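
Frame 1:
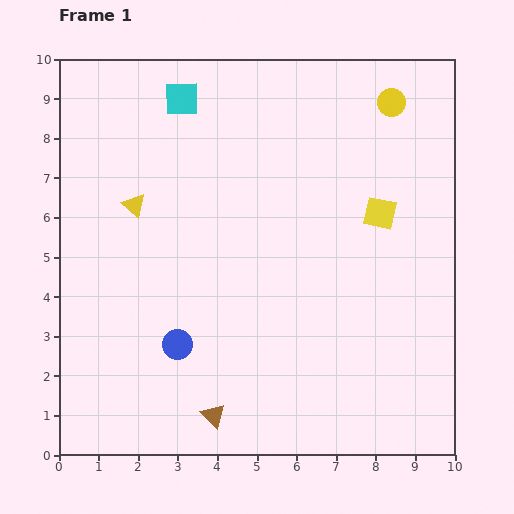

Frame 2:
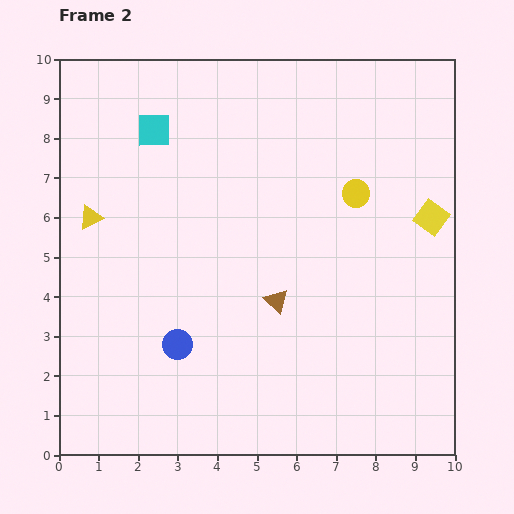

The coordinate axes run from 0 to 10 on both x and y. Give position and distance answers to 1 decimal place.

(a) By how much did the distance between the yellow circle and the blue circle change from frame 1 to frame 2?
-2.2

Distance in frame 1: 8.1. Distance in frame 2: 5.9.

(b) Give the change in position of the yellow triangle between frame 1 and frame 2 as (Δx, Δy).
(-1.1, -0.3)

The yellow triangle was at (1.9, 6.3) in frame 1 and (0.8, 6.0) in frame 2.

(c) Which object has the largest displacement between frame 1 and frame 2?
the brown triangle

(moved 3.3; next 2.5)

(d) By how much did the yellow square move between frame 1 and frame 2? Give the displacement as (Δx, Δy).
(1.3, -0.1)

The yellow square was at (8.1, 6.1) in frame 1 and (9.4, 6.0) in frame 2.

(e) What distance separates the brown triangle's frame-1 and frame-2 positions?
3.3

The brown triangle moved from (3.9, 1.0) to (5.5, 3.9), a distance of √(1.6² + 2.9²) ≈ 3.3.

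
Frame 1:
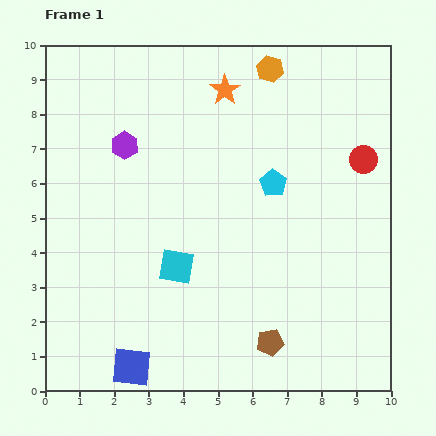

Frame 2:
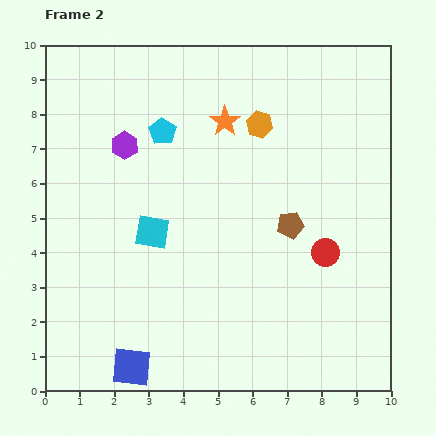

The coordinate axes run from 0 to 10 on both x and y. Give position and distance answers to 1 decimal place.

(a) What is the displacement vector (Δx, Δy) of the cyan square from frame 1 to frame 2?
(-0.7, 1.0)

The cyan square was at (3.8, 3.6) in frame 1 and (3.1, 4.6) in frame 2.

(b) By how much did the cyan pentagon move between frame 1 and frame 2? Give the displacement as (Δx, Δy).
(-3.2, 1.5)

The cyan pentagon was at (6.6, 6.0) in frame 1 and (3.4, 7.5) in frame 2.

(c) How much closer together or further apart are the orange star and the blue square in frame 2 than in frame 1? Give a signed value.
-0.8

Distance in frame 1: 8.4. Distance in frame 2: 7.6.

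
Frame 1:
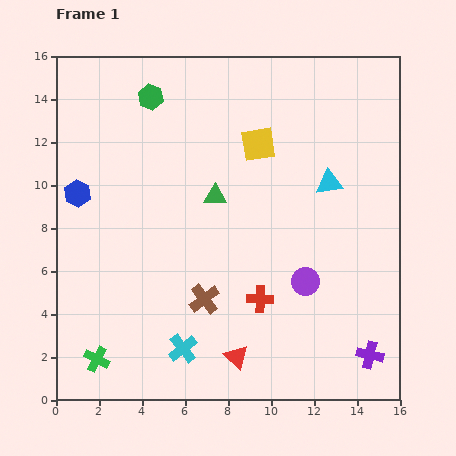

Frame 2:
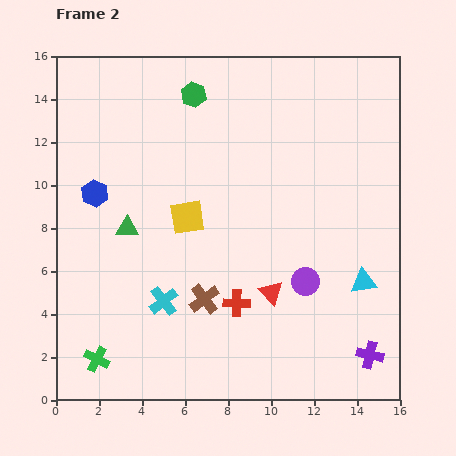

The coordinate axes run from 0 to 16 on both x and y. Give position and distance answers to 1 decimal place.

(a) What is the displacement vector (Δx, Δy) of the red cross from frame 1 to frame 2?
(-1.1, -0.2)

The red cross was at (9.5, 4.7) in frame 1 and (8.4, 4.5) in frame 2.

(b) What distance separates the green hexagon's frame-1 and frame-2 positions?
2.0

The green hexagon moved from (4.4, 14.1) to (6.4, 14.2), a distance of √(2.0² + 0.1²) ≈ 2.0.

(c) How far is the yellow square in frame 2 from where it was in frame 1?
4.7

The yellow square moved from (9.4, 11.9) to (6.1, 8.5), a distance of √(3.3² + 3.4²) ≈ 4.7.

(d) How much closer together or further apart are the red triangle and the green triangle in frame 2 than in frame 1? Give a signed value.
-0.3

Distance in frame 1: 7.6. Distance in frame 2: 7.3.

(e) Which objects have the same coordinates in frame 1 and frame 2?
the green cross, the brown cross, the purple cross, the purple circle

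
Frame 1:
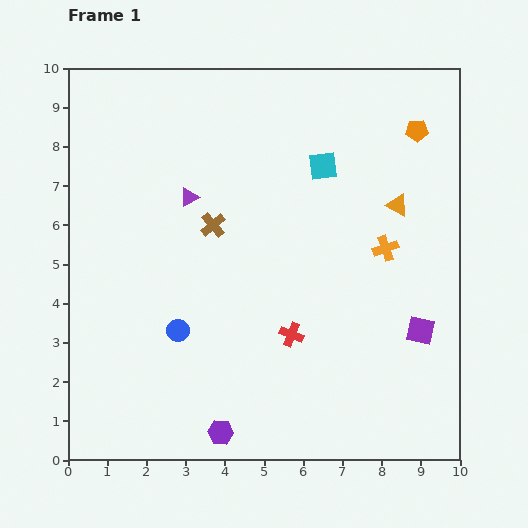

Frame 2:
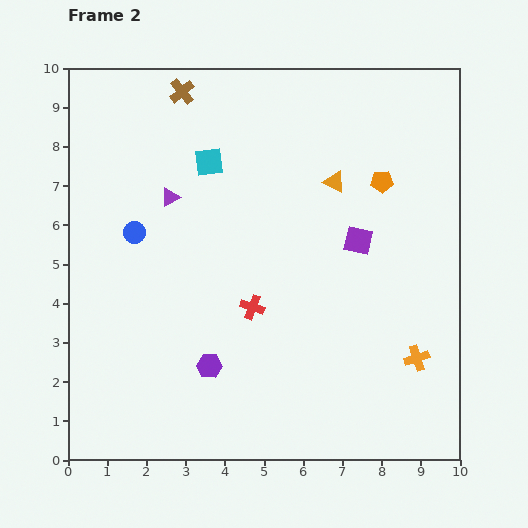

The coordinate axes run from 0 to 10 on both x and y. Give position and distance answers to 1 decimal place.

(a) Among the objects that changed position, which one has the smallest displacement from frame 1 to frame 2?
the purple triangle

(moved 0.5)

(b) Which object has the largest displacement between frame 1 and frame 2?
the brown cross

(moved 3.5; next 2.9)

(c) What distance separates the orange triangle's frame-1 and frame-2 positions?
1.7

The orange triangle moved from (8.4, 6.5) to (6.8, 7.1), a distance of √(1.6² + 0.6²) ≈ 1.7.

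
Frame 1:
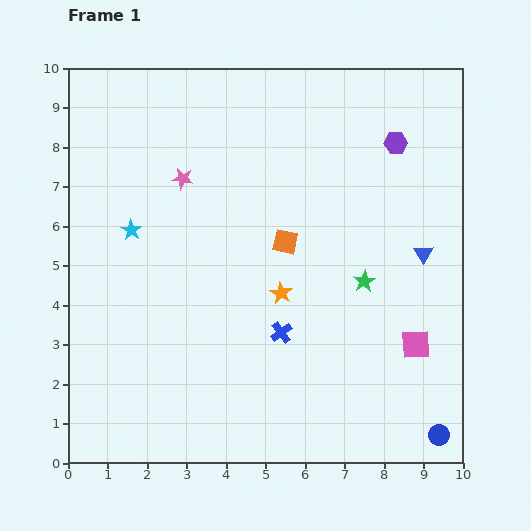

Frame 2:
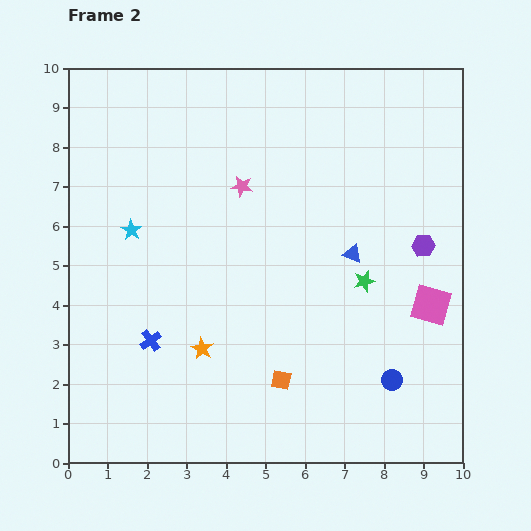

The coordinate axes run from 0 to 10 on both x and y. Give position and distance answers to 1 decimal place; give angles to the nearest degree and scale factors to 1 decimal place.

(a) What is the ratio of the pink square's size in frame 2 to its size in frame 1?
1.4×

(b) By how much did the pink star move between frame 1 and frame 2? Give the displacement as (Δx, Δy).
(1.5, -0.2)

The pink star was at (2.9, 7.2) in frame 1 and (4.4, 7.0) in frame 2.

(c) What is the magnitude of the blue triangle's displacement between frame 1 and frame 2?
1.8

The blue triangle moved from (9.0, 5.3) to (7.2, 5.3), a distance of √(1.8² + 0.0²) ≈ 1.8.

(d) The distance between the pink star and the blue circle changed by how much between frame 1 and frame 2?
-3.0

Distance in frame 1: 9.2. Distance in frame 2: 6.2.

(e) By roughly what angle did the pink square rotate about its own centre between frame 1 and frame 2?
18° clockwise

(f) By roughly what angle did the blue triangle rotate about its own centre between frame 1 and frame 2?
37° counter-clockwise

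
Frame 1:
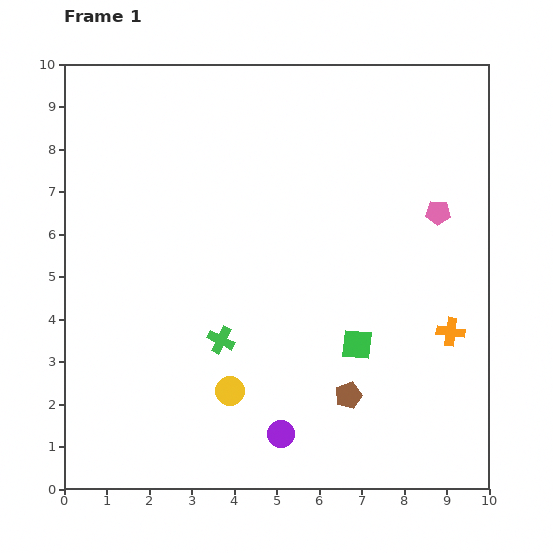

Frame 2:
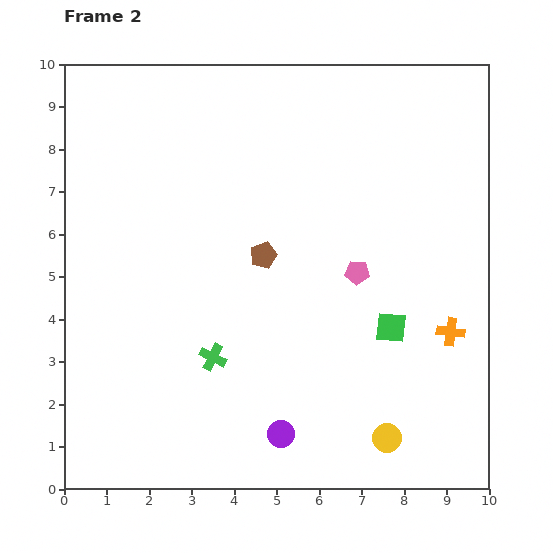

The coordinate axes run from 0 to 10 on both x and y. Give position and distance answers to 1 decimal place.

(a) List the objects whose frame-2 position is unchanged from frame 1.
the purple circle, the orange cross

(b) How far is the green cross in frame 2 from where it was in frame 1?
0.4

The green cross moved from (3.7, 3.5) to (3.5, 3.1), a distance of √(0.2² + 0.4²) ≈ 0.4.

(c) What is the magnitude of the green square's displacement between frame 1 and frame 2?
0.9

The green square moved from (6.9, 3.4) to (7.7, 3.8), a distance of √(0.8² + 0.4²) ≈ 0.9.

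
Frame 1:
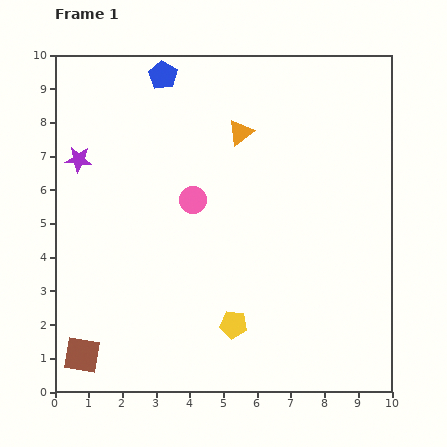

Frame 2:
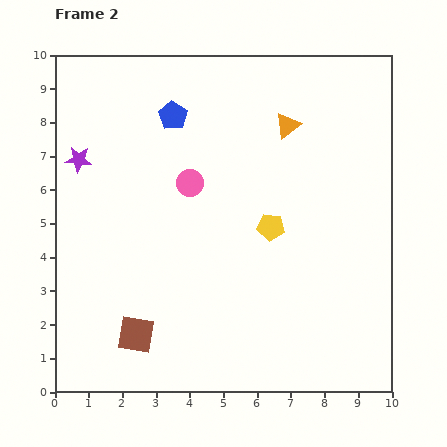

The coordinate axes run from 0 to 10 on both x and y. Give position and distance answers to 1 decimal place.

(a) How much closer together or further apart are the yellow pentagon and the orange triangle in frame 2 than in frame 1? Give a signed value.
-2.7

Distance in frame 1: 5.7. Distance in frame 2: 3.0.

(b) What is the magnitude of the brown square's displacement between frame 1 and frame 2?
1.7

The brown square moved from (0.8, 1.1) to (2.4, 1.7), a distance of √(1.6² + 0.6²) ≈ 1.7.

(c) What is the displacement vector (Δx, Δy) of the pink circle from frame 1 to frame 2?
(-0.1, 0.5)

The pink circle was at (4.1, 5.7) in frame 1 and (4.0, 6.2) in frame 2.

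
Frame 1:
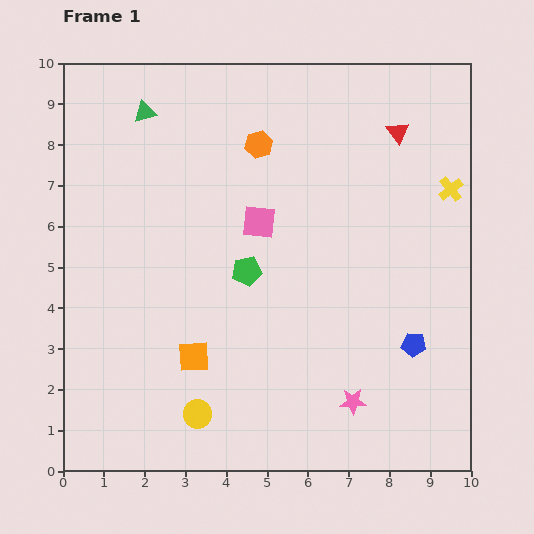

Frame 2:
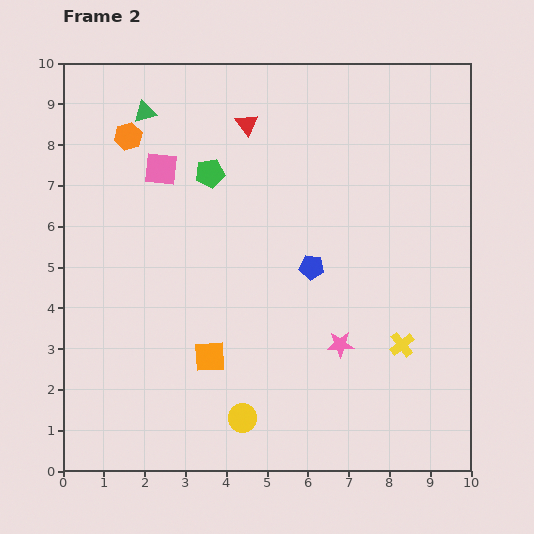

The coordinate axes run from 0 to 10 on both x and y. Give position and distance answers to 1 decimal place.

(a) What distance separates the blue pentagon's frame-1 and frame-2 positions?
3.1

The blue pentagon moved from (8.6, 3.1) to (6.1, 5.0), a distance of √(2.5² + 1.9²) ≈ 3.1.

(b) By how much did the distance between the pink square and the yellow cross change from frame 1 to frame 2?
+2.5

Distance in frame 1: 4.8. Distance in frame 2: 7.3.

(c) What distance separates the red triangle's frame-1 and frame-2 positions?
3.7

The red triangle moved from (8.2, 8.3) to (4.5, 8.5), a distance of √(3.7² + 0.2²) ≈ 3.7.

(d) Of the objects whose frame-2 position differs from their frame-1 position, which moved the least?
the orange square

(moved 0.4)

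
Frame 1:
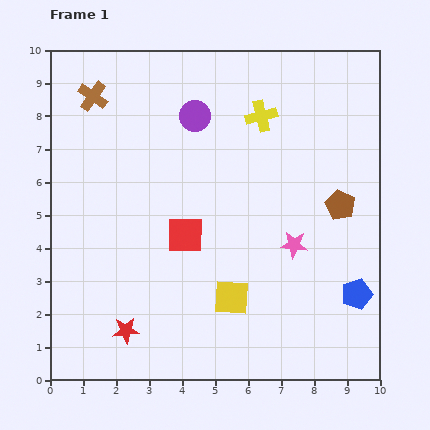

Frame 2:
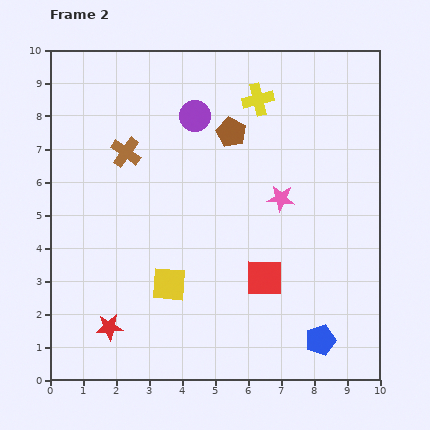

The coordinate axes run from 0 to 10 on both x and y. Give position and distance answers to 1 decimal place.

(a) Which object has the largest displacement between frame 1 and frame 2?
the brown pentagon

(moved 4.0; next 2.7)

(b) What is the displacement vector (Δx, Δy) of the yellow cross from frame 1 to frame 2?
(-0.1, 0.5)

The yellow cross was at (6.4, 8.0) in frame 1 and (6.3, 8.5) in frame 2.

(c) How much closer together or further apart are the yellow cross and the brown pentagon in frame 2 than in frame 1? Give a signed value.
-2.3

Distance in frame 1: 3.6. Distance in frame 2: 1.3.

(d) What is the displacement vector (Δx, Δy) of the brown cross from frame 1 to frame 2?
(1.0, -1.7)

The brown cross was at (1.3, 8.6) in frame 1 and (2.3, 6.9) in frame 2.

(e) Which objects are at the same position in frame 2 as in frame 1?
the purple circle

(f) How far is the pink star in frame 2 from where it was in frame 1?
1.5

The pink star moved from (7.4, 4.1) to (7.0, 5.5), a distance of √(0.4² + 1.4²) ≈ 1.5.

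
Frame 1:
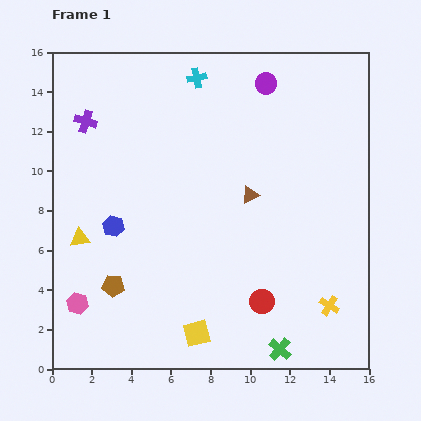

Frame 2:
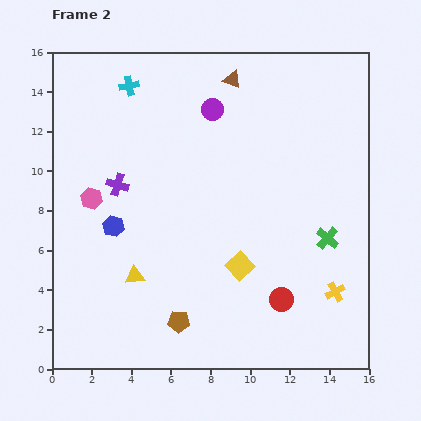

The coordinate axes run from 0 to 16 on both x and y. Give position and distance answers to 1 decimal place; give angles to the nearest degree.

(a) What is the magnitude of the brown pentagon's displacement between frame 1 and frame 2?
3.8

The brown pentagon moved from (3.1, 4.2) to (6.4, 2.4), a distance of √(3.3² + 1.8²) ≈ 3.8.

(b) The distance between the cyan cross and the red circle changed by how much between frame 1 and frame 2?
+1.5

Distance in frame 1: 11.8. Distance in frame 2: 13.3.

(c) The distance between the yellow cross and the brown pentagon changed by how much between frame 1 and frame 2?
-2.9

Distance in frame 1: 10.9. Distance in frame 2: 8.0.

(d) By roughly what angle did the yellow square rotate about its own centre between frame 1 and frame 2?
29° counter-clockwise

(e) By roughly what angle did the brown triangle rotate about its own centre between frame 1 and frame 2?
47° clockwise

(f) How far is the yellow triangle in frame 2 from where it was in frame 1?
3.4

The yellow triangle moved from (1.4, 6.6) to (4.2, 4.7), a distance of √(2.8² + 1.9²) ≈ 3.4.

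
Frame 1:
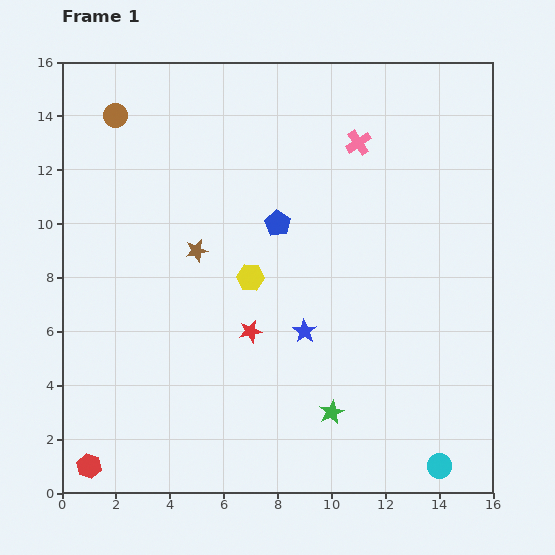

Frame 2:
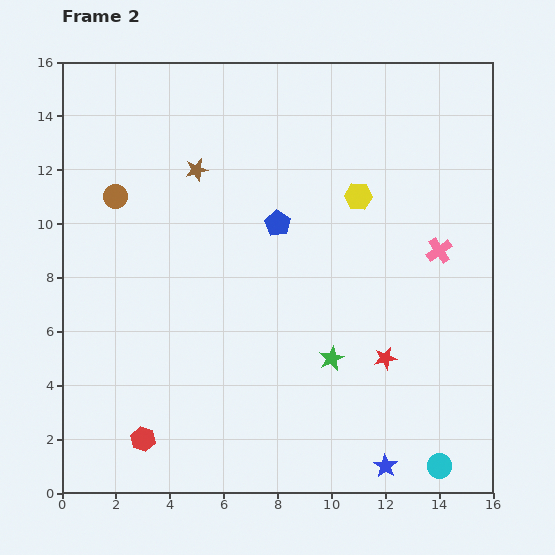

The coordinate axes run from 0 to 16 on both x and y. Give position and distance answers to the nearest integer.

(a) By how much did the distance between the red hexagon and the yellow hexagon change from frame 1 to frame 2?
+3

Distance in frame 1: 9. Distance in frame 2: 12.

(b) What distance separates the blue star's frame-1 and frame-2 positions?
6

The blue star moved from (9, 6) to (12, 1), a distance of √(3² + 5²) ≈ 6.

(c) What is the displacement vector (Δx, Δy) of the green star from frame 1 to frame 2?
(0, 2)

The green star was at (10, 3) in frame 1 and (10, 5) in frame 2.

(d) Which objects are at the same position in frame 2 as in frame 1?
the blue pentagon, the cyan circle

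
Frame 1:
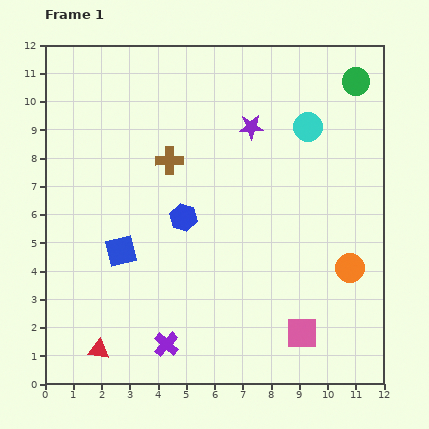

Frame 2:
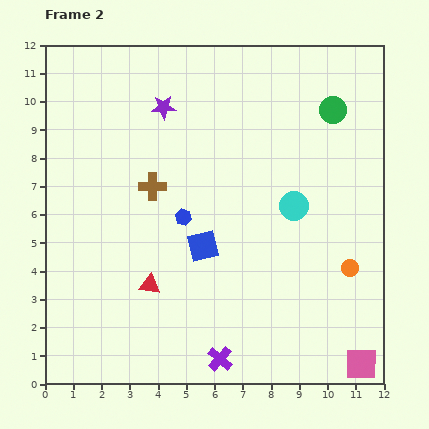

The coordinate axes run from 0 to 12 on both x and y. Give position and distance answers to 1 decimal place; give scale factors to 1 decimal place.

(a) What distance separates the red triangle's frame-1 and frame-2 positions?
2.9

The red triangle moved from (1.9, 1.2) to (3.7, 3.5), a distance of √(1.8² + 2.3²) ≈ 2.9.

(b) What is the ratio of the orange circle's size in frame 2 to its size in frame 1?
0.6×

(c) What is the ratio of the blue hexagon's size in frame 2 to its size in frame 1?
0.6×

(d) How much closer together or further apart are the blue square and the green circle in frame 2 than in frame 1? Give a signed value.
-3.6

Distance in frame 1: 10.2. Distance in frame 2: 6.6.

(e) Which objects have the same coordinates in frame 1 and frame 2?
the blue hexagon, the orange circle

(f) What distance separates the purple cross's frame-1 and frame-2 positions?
2.0

The purple cross moved from (4.3, 1.4) to (6.2, 0.9), a distance of √(1.9² + 0.5²) ≈ 2.0.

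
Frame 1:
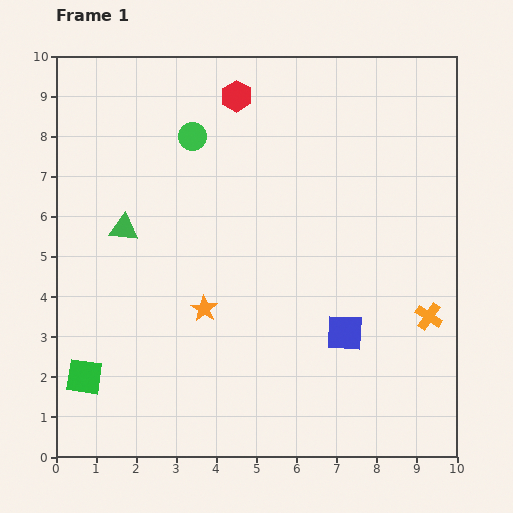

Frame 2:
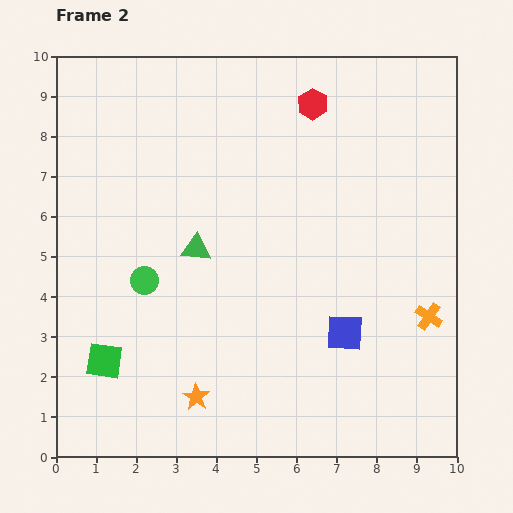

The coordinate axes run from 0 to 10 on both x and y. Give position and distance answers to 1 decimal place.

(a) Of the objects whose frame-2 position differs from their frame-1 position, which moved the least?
the green square

(moved 0.6)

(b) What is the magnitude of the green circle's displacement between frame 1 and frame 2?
3.8

The green circle moved from (3.4, 8.0) to (2.2, 4.4), a distance of √(1.2² + 3.6²) ≈ 3.8.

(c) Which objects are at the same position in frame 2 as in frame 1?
the blue square, the orange cross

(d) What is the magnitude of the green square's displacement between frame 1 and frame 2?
0.6

The green square moved from (0.7, 2.0) to (1.2, 2.4), a distance of √(0.5² + 0.4²) ≈ 0.6.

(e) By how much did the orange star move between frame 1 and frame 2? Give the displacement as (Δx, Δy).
(-0.2, -2.2)

The orange star was at (3.7, 3.7) in frame 1 and (3.5, 1.5) in frame 2.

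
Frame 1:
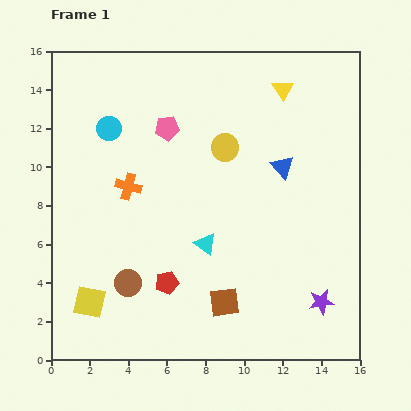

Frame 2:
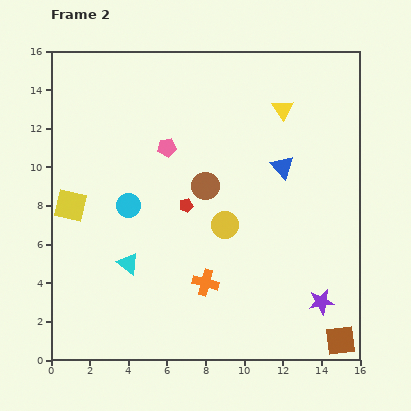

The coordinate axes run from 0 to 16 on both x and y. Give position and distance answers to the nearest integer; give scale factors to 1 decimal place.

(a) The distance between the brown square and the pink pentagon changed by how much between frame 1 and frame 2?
+4

Distance in frame 1: 9. Distance in frame 2: 13.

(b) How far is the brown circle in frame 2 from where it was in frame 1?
6

The brown circle moved from (4, 4) to (8, 9), a distance of √(4² + 5²) ≈ 6.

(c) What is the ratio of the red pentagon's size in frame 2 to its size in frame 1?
0.6×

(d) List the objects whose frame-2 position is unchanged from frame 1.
the blue triangle, the purple star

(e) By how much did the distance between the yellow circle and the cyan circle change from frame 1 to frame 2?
-1

Distance in frame 1: 6. Distance in frame 2: 5.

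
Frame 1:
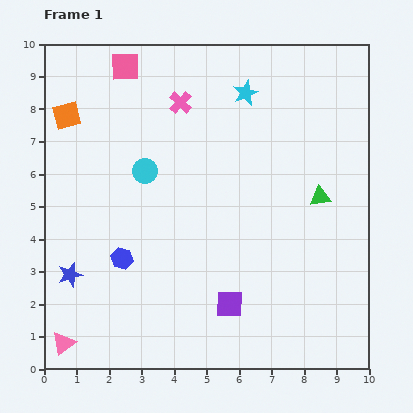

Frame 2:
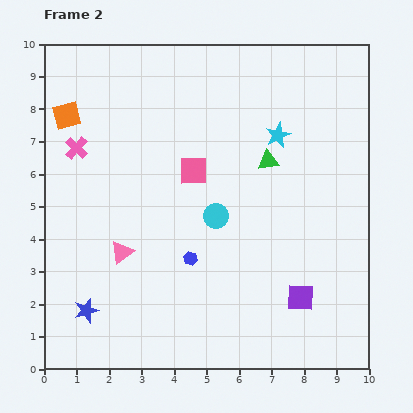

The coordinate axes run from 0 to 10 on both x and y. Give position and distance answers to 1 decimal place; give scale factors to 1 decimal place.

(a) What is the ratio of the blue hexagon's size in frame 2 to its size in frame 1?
0.6×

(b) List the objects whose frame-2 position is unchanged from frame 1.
the orange square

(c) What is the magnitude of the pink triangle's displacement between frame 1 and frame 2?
3.3

The pink triangle moved from (0.6, 0.8) to (2.4, 3.6), a distance of √(1.8² + 2.8²) ≈ 3.3.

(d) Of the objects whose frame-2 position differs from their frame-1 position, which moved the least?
the blue star

(moved 1.2)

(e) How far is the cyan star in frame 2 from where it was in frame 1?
1.6

The cyan star moved from (6.2, 8.5) to (7.2, 7.2), a distance of √(1.0² + 1.3²) ≈ 1.6.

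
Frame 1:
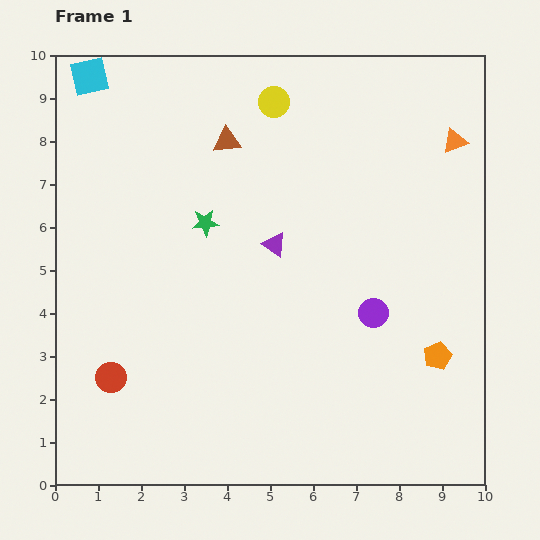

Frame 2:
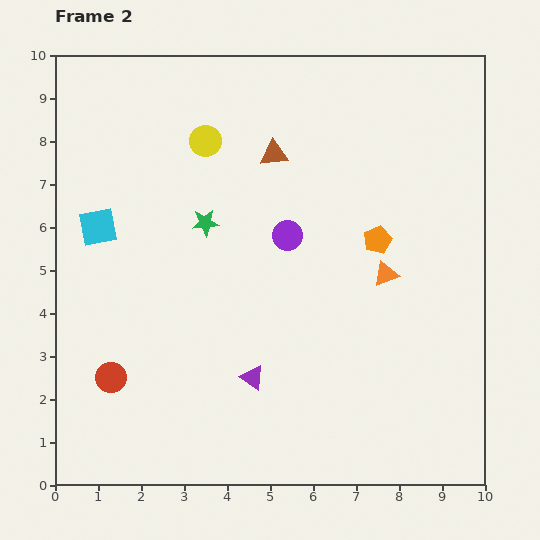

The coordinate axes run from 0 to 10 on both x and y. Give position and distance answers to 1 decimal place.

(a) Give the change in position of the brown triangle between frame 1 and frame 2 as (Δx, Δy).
(1.1, -0.3)

The brown triangle was at (4.0, 8.0) in frame 1 and (5.1, 7.7) in frame 2.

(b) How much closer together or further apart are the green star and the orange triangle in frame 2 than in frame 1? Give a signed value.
-1.7

Distance in frame 1: 6.1. Distance in frame 2: 4.4.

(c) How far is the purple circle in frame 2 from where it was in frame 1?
2.7

The purple circle moved from (7.4, 4.0) to (5.4, 5.8), a distance of √(2.0² + 1.8²) ≈ 2.7.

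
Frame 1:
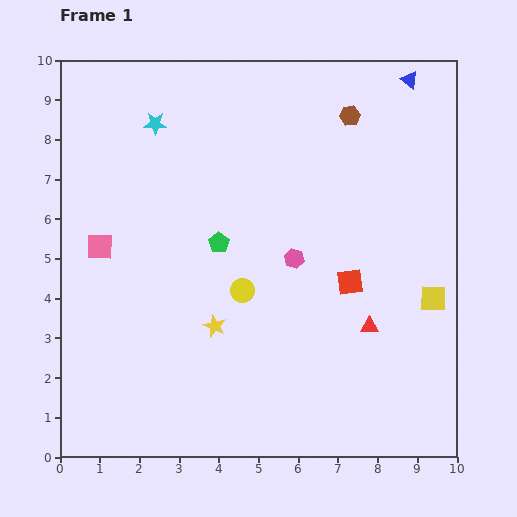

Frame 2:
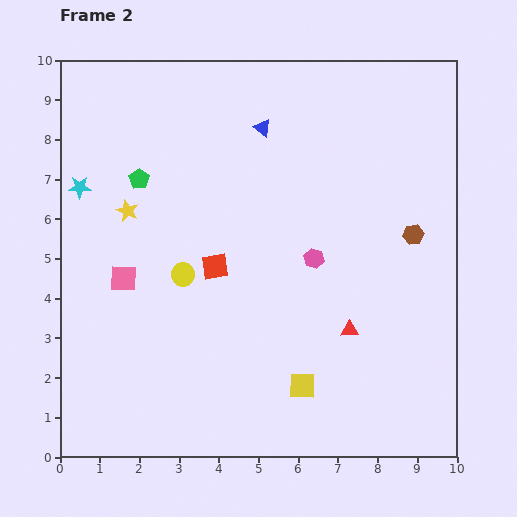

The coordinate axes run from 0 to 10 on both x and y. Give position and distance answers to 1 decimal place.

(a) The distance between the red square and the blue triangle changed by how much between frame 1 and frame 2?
-1.6

Distance in frame 1: 5.3. Distance in frame 2: 3.7.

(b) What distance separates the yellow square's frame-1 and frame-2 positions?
4.0

The yellow square moved from (9.4, 4.0) to (6.1, 1.8), a distance of √(3.3² + 2.2²) ≈ 4.0.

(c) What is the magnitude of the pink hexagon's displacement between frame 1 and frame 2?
0.5

The pink hexagon moved from (5.9, 5.0) to (6.4, 5.0), a distance of √(0.5² + 0.0²) ≈ 0.5.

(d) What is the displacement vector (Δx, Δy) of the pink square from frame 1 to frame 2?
(0.6, -0.8)

The pink square was at (1.0, 5.3) in frame 1 and (1.6, 4.5) in frame 2.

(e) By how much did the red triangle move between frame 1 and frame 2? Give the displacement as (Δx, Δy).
(-0.5, -0.1)

The red triangle was at (7.8, 3.3) in frame 1 and (7.3, 3.2) in frame 2.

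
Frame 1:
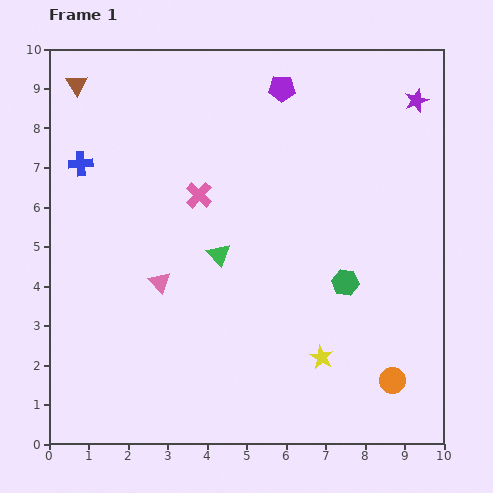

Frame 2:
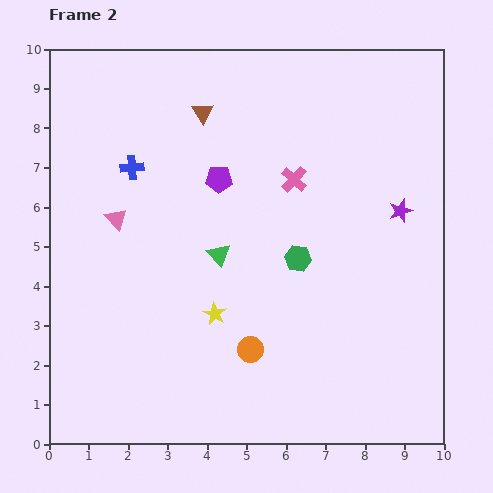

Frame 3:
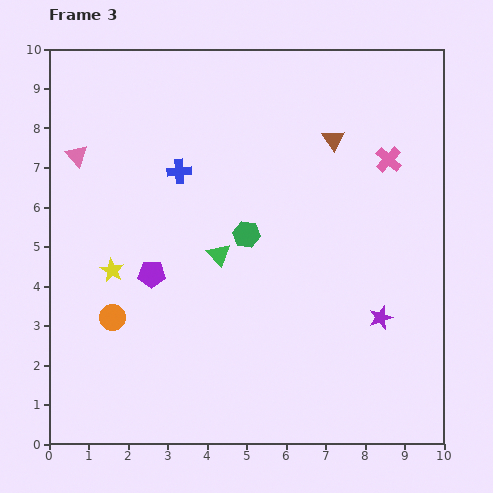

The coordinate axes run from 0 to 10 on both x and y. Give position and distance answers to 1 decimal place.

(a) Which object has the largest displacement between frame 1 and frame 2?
the orange circle

(moved 3.7; next 3.3)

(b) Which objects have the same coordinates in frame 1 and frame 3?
the green triangle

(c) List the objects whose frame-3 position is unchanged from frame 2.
the green triangle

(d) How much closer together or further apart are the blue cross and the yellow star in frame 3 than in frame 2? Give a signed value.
-1.3

Distance in frame 2: 4.3. Distance in frame 3: 3.0.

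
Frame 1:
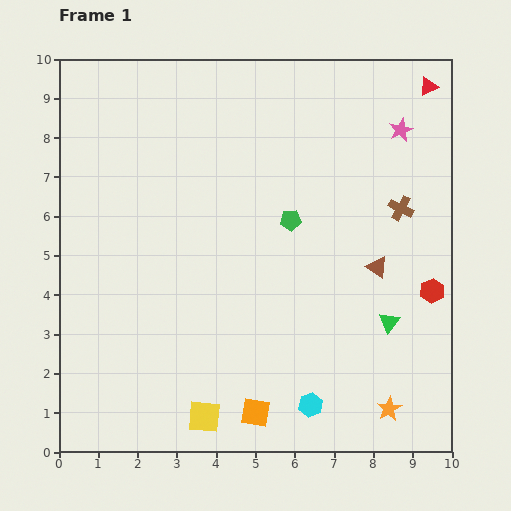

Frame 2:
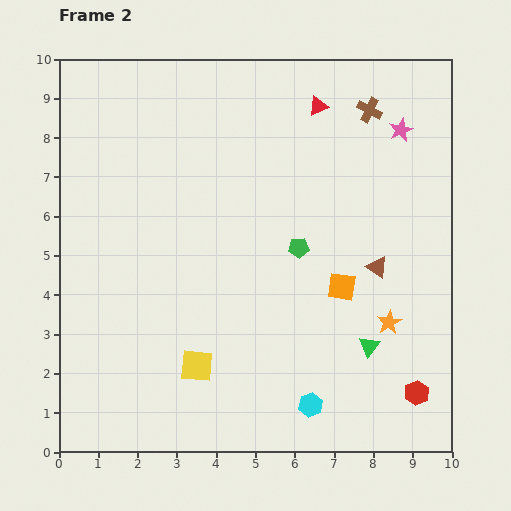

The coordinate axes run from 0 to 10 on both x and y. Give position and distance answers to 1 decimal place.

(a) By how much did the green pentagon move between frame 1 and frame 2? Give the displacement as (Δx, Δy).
(0.2, -0.7)

The green pentagon was at (5.9, 5.9) in frame 1 and (6.1, 5.2) in frame 2.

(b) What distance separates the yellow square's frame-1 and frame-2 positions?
1.3

The yellow square moved from (3.7, 0.9) to (3.5, 2.2), a distance of √(0.2² + 1.3²) ≈ 1.3.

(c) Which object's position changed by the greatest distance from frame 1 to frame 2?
the orange square

(moved 3.9; next 2.8)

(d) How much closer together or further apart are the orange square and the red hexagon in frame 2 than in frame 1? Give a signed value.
-2.2

Distance in frame 1: 5.5. Distance in frame 2: 3.3.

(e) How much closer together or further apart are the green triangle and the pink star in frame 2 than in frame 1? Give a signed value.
+0.7

Distance in frame 1: 4.9. Distance in frame 2: 5.6.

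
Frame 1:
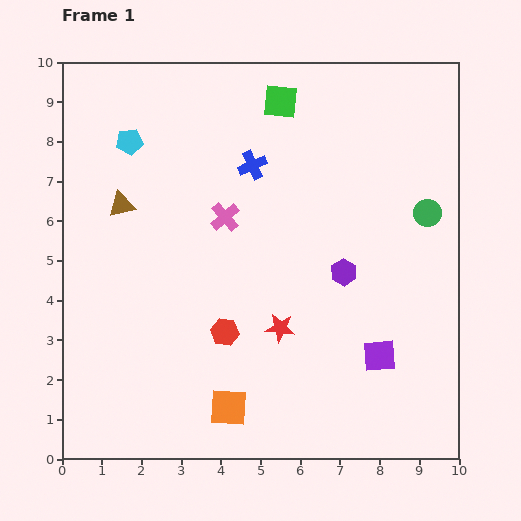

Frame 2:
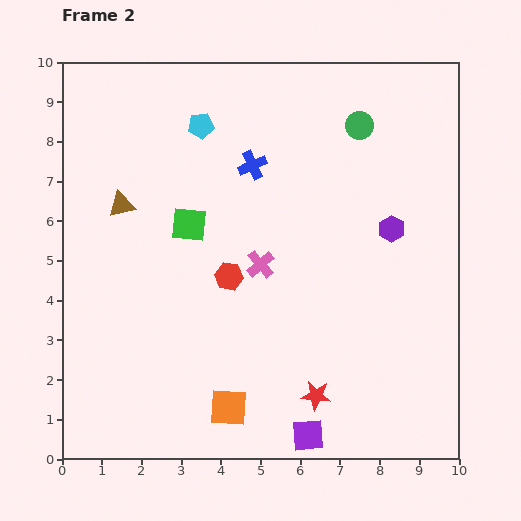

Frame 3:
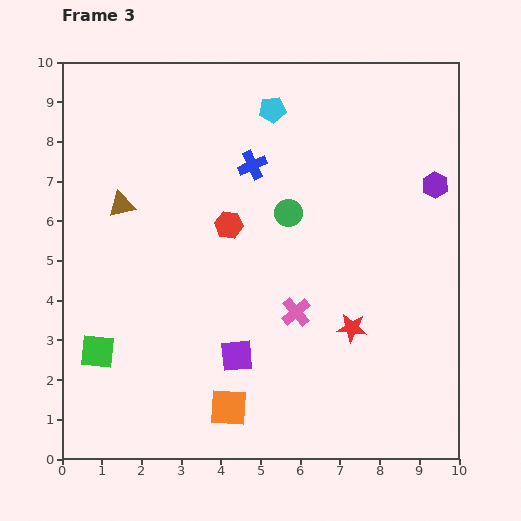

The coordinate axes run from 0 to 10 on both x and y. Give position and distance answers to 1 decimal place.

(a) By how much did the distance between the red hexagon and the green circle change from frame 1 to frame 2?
-0.9

Distance in frame 1: 5.9. Distance in frame 2: 5.0.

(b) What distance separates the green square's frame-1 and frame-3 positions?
7.8

The green square moved from (5.5, 9.0) to (0.9, 2.7), a distance of √(4.6² + 6.3²) ≈ 7.8.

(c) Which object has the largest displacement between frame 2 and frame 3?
the green square

(moved 3.9; next 2.8)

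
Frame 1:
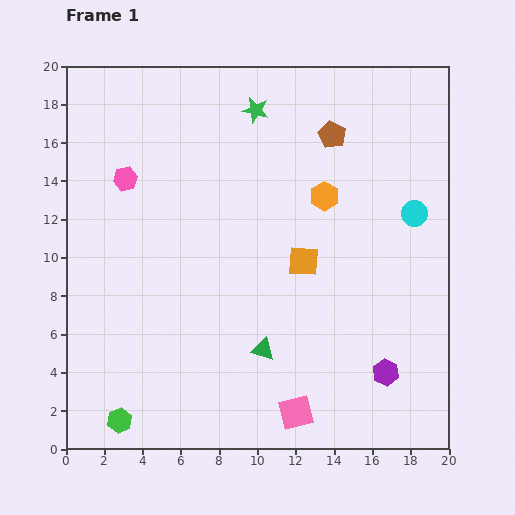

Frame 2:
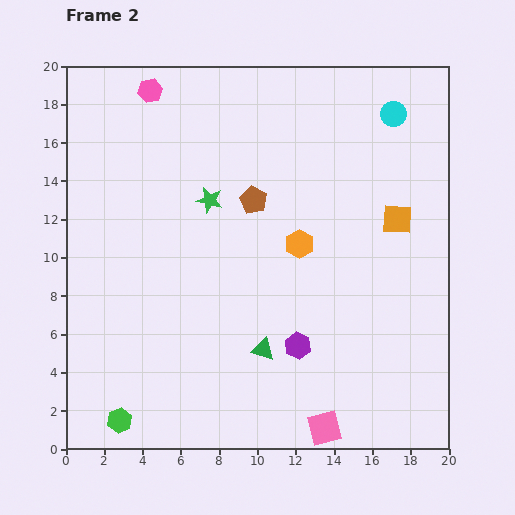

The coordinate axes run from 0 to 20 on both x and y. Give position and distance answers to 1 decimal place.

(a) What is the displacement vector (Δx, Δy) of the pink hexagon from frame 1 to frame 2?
(1.3, 4.6)

The pink hexagon was at (3.1, 14.1) in frame 1 and (4.4, 18.7) in frame 2.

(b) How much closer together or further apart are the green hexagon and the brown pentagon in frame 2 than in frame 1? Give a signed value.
-5.1

Distance in frame 1: 18.6. Distance in frame 2: 13.5.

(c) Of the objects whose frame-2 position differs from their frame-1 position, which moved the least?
the pink square

(moved 1.7)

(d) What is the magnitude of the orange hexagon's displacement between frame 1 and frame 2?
2.8

The orange hexagon moved from (13.5, 13.2) to (12.2, 10.7), a distance of √(1.3² + 2.5²) ≈ 2.8.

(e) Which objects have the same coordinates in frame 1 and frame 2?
the green hexagon, the green triangle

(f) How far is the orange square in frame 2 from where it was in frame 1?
5.4

The orange square moved from (12.4, 9.8) to (17.3, 12.0), a distance of √(4.9² + 2.2²) ≈ 5.4.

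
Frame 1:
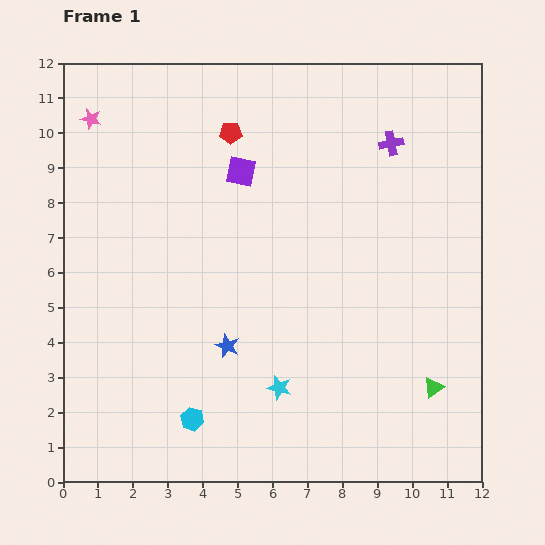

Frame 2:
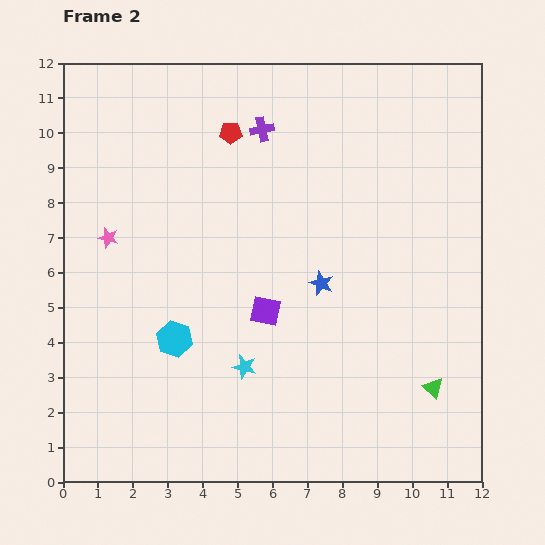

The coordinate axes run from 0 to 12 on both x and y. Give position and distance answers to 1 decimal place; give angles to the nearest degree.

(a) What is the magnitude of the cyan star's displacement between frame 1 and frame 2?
1.2

The cyan star moved from (6.2, 2.7) to (5.2, 3.3), a distance of √(1.0² + 0.6²) ≈ 1.2.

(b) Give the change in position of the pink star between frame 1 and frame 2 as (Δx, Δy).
(0.5, -3.4)

The pink star was at (0.8, 10.4) in frame 1 and (1.3, 7.0) in frame 2.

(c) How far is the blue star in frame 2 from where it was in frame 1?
3.2

The blue star moved from (4.7, 3.9) to (7.4, 5.7), a distance of √(2.7² + 1.8²) ≈ 3.2.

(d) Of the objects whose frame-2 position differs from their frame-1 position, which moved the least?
the cyan star

(moved 1.2)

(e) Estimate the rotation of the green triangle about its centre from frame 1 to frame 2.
43° counter-clockwise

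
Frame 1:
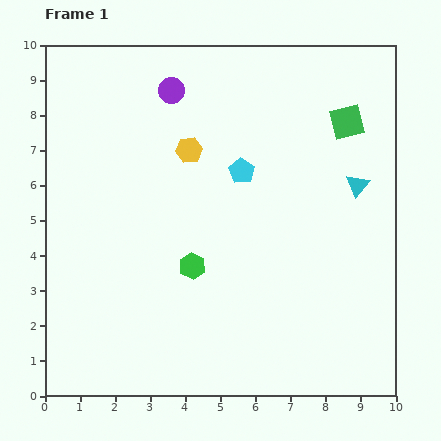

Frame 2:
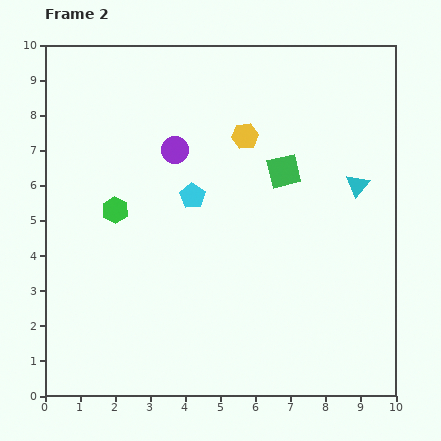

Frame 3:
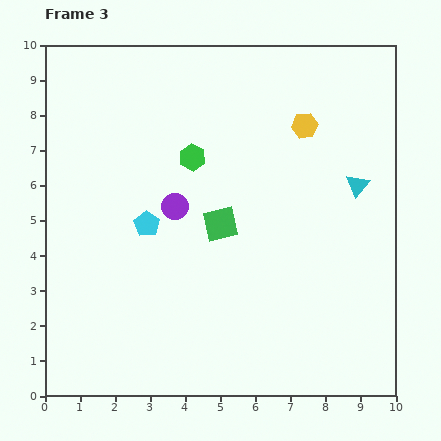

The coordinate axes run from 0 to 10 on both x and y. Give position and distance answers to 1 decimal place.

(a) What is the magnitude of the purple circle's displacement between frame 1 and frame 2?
1.7

The purple circle moved from (3.6, 8.7) to (3.7, 7.0), a distance of √(0.1² + 1.7²) ≈ 1.7.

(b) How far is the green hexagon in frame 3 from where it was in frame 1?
3.1

The green hexagon moved from (4.2, 3.7) to (4.2, 6.8), a distance of √(0.0² + 3.1²) ≈ 3.1.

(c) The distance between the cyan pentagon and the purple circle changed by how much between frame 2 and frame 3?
-0.5

Distance in frame 2: 1.4. Distance in frame 3: 0.9.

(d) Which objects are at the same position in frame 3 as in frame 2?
the cyan triangle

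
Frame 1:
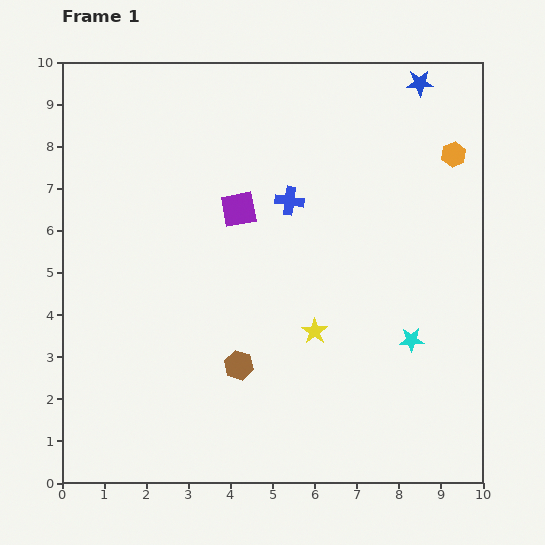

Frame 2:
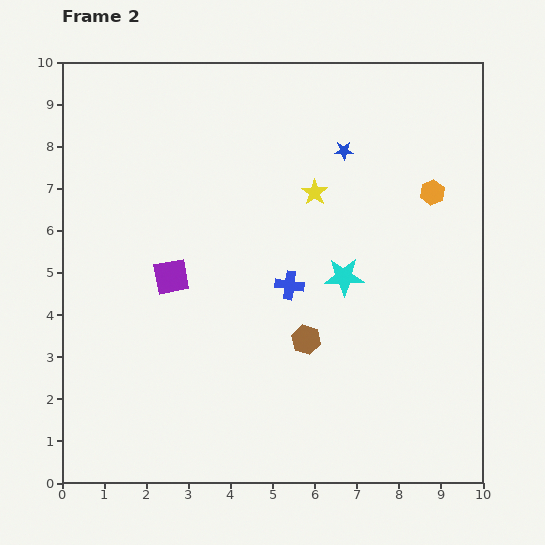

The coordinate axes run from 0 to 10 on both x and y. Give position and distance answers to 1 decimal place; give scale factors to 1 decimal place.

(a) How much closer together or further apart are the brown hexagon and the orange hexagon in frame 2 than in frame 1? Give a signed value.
-2.5

Distance in frame 1: 7.1. Distance in frame 2: 4.6.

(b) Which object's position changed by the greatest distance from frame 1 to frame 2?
the yellow star

(moved 3.3; next 2.4)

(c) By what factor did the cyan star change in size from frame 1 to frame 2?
1.6×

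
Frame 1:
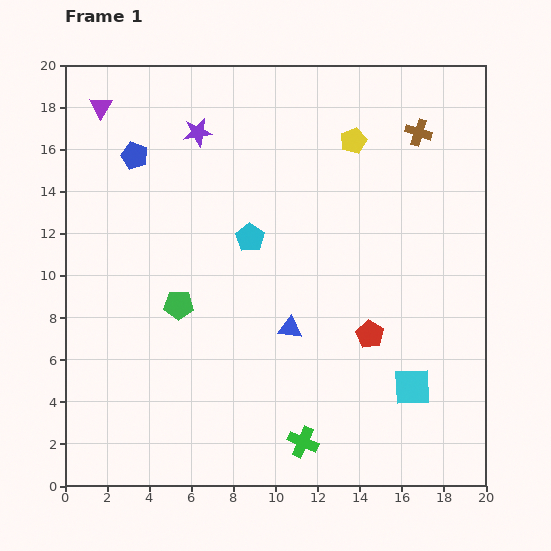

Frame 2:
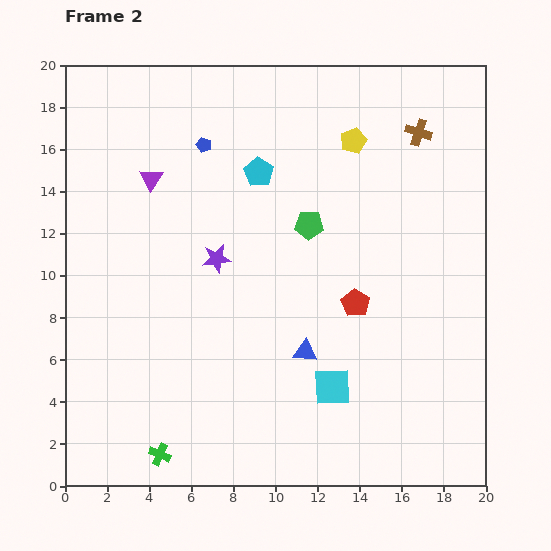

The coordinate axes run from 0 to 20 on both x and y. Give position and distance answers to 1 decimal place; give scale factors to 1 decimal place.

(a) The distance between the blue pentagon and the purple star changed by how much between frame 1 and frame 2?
+2.2

Distance in frame 1: 3.2. Distance in frame 2: 5.4.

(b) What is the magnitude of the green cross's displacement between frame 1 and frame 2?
6.8

The green cross moved from (11.3, 2.1) to (4.5, 1.5), a distance of √(6.8² + 0.6²) ≈ 6.8.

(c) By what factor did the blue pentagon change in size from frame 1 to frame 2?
0.6×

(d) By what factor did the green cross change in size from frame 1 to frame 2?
0.7×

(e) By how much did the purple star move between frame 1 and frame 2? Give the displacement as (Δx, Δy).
(0.9, -6.0)

The purple star was at (6.3, 16.8) in frame 1 and (7.2, 10.8) in frame 2.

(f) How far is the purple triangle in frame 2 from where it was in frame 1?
4.2

The purple triangle moved from (1.7, 18.0) to (4.1, 14.6), a distance of √(2.4² + 3.4²) ≈ 4.2.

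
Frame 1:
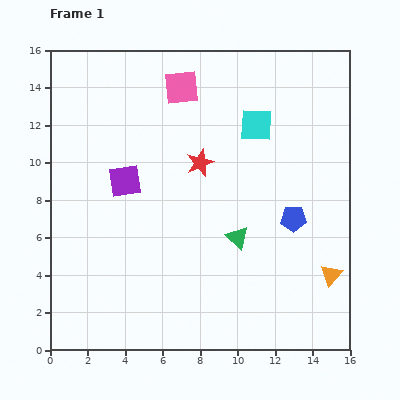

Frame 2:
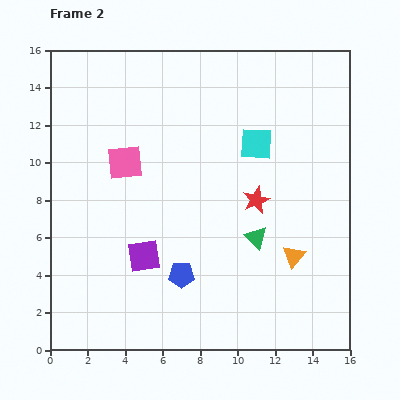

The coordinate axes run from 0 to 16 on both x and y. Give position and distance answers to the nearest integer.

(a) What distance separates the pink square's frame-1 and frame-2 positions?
5

The pink square moved from (7, 14) to (4, 10), a distance of √(3² + 4²) ≈ 5.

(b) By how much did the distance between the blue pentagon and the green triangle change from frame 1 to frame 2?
+1

Distance in frame 1: 3. Distance in frame 2: 4.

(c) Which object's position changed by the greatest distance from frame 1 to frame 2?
the blue pentagon

(moved 7; next 5)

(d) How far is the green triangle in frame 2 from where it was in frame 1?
1

The green triangle moved from (10, 6) to (11, 6), a distance of √(1² + 0²) ≈ 1.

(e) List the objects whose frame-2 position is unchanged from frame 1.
none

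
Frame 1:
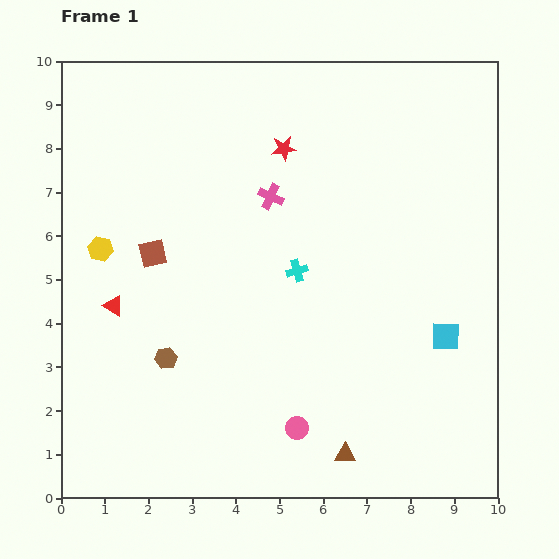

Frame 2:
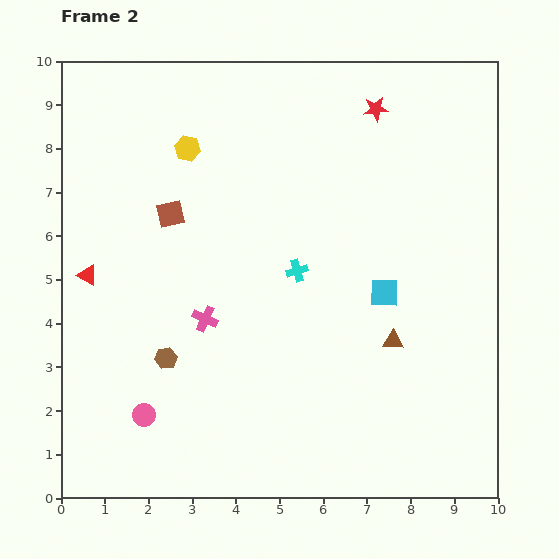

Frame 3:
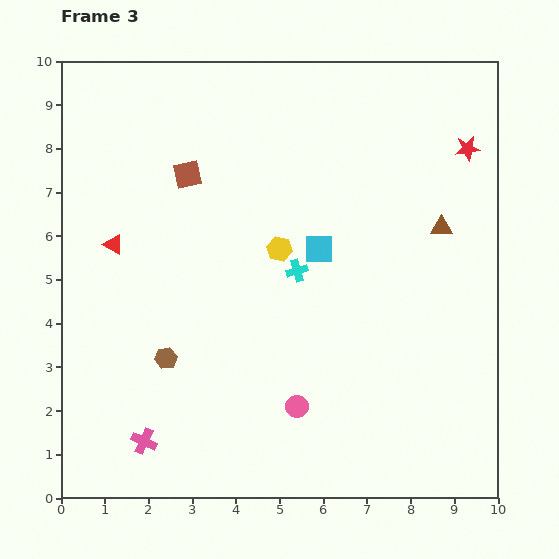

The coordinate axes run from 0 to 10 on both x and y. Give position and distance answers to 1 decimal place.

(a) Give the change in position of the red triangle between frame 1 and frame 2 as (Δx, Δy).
(-0.6, 0.7)

The red triangle was at (1.2, 4.4) in frame 1 and (0.6, 5.1) in frame 2.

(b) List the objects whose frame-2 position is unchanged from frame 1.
the cyan cross, the brown hexagon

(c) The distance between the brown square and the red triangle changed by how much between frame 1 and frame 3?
+0.8

Distance in frame 1: 1.5. Distance in frame 3: 2.3.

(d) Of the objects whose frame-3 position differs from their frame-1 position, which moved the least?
the pink circle

(moved 0.5)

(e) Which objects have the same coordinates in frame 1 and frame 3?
the cyan cross, the brown hexagon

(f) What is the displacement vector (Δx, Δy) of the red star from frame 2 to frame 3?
(2.1, -0.9)

The red star was at (7.2, 8.9) in frame 2 and (9.3, 8.0) in frame 3.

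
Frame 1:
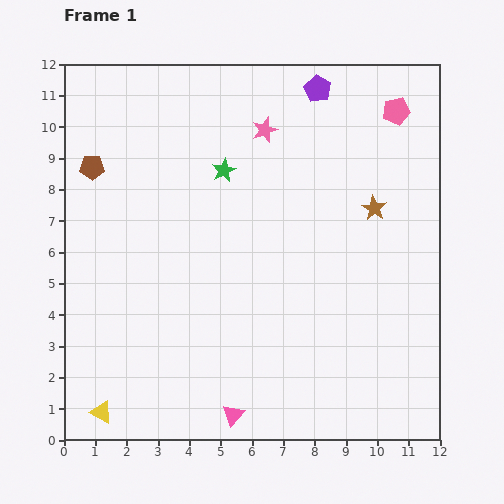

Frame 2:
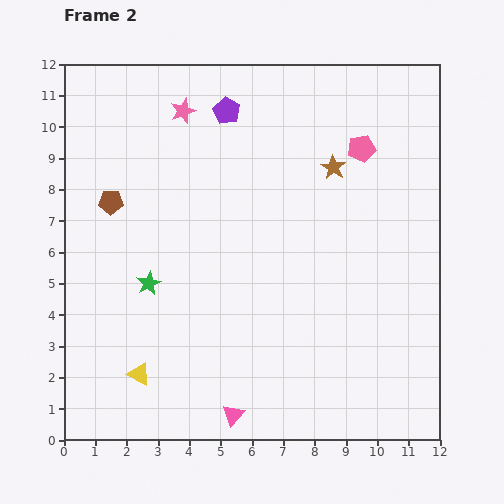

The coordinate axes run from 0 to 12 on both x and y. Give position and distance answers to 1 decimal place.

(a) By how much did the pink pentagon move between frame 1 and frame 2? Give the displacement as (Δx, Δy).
(-1.1, -1.2)

The pink pentagon was at (10.6, 10.5) in frame 1 and (9.5, 9.3) in frame 2.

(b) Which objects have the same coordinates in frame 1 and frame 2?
the pink triangle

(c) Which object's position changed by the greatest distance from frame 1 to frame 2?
the green star

(moved 4.3; next 3.0)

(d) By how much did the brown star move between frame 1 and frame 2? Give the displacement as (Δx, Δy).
(-1.3, 1.3)

The brown star was at (9.9, 7.4) in frame 1 and (8.6, 8.7) in frame 2.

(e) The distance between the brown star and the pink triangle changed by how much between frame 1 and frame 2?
+0.5

Distance in frame 1: 8.0. Distance in frame 2: 8.5.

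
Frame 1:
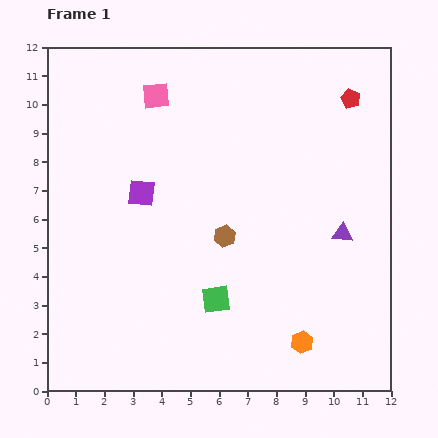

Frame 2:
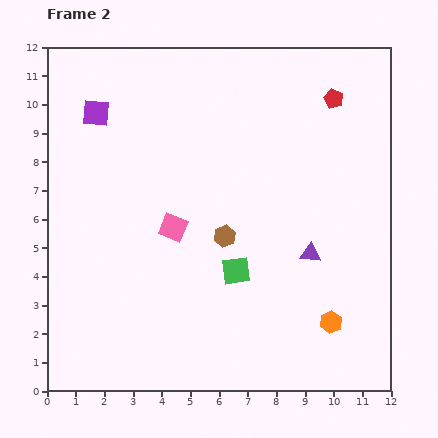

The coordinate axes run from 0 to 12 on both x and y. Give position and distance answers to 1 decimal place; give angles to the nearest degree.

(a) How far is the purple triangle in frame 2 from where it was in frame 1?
1.3

The purple triangle moved from (10.3, 5.5) to (9.2, 4.8), a distance of √(1.1² + 0.7²) ≈ 1.3.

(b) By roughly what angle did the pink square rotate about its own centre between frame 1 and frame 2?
28° clockwise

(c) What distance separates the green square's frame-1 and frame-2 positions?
1.2

The green square moved from (5.9, 3.2) to (6.6, 4.2), a distance of √(0.7² + 1.0²) ≈ 1.2.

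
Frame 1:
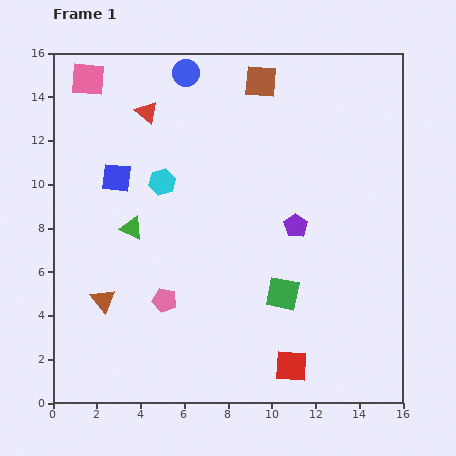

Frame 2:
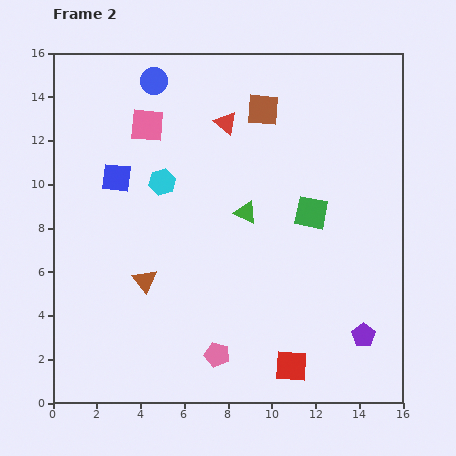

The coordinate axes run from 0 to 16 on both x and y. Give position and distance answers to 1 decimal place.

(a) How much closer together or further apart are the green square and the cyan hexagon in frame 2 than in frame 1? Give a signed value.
-0.6

Distance in frame 1: 7.5. Distance in frame 2: 6.9.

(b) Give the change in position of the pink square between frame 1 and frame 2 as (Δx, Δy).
(2.7, -2.1)

The pink square was at (1.6, 14.8) in frame 1 and (4.3, 12.7) in frame 2.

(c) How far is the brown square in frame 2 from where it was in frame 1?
1.3

The brown square moved from (9.5, 14.7) to (9.6, 13.4), a distance of √(0.1² + 1.3²) ≈ 1.3.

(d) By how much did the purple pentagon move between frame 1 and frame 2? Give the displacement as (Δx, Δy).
(3.1, -5.0)

The purple pentagon was at (11.1, 8.1) in frame 1 and (14.2, 3.1) in frame 2.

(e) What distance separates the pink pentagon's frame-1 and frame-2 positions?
3.5

The pink pentagon moved from (5.1, 4.7) to (7.5, 2.2), a distance of √(2.4² + 2.5²) ≈ 3.5.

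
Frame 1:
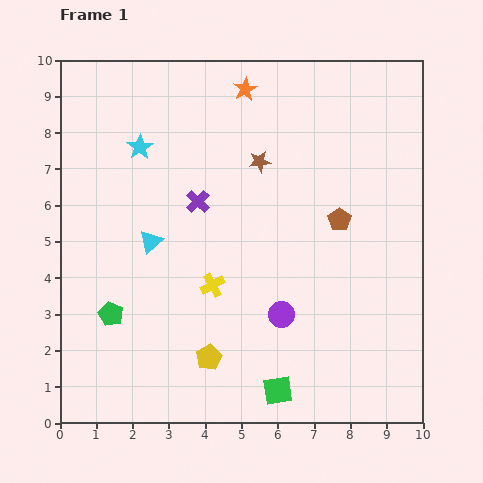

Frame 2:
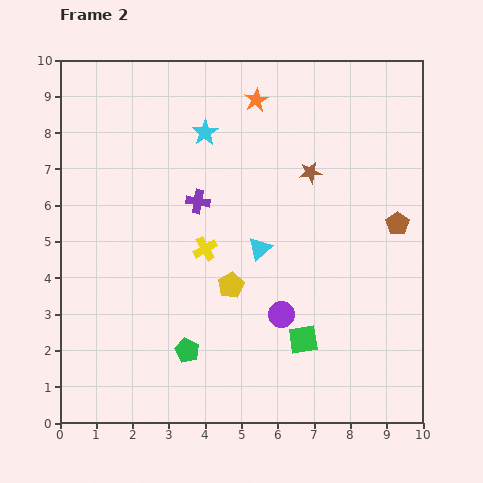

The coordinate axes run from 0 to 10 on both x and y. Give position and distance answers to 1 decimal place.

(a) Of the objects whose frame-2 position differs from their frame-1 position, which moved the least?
the orange star

(moved 0.4)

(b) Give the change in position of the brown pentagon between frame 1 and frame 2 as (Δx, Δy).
(1.6, -0.1)

The brown pentagon was at (7.7, 5.6) in frame 1 and (9.3, 5.5) in frame 2.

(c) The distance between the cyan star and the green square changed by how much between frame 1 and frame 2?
-1.4

Distance in frame 1: 7.7. Distance in frame 2: 6.3.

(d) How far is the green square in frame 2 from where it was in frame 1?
1.6

The green square moved from (6.0, 0.9) to (6.7, 2.3), a distance of √(0.7² + 1.4²) ≈ 1.6.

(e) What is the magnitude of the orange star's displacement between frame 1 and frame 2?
0.4

The orange star moved from (5.1, 9.2) to (5.4, 8.9), a distance of √(0.3² + 0.3²) ≈ 0.4.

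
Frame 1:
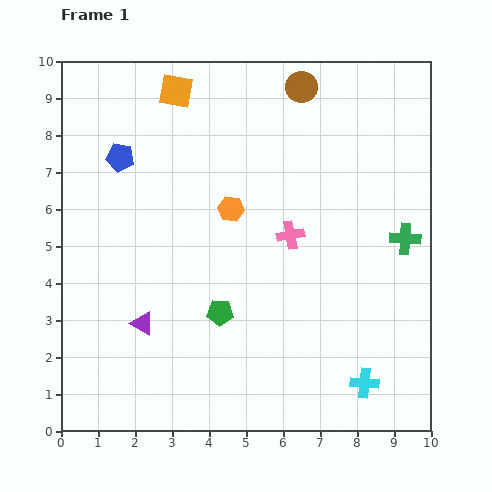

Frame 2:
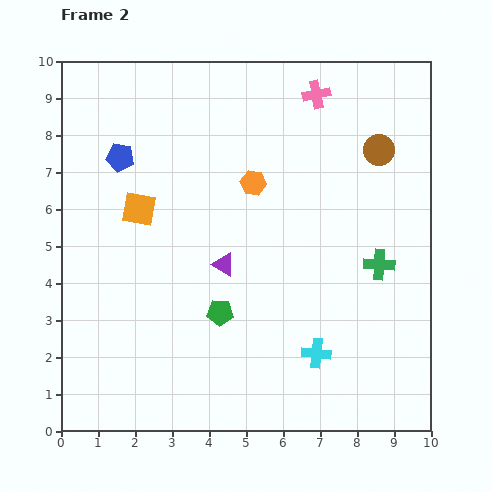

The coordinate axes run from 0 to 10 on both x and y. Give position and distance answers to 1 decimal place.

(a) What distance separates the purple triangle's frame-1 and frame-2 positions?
2.7

The purple triangle moved from (2.2, 2.9) to (4.4, 4.5), a distance of √(2.2² + 1.6²) ≈ 2.7.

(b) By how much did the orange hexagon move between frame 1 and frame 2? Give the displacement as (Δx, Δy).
(0.6, 0.7)

The orange hexagon was at (4.6, 6.0) in frame 1 and (5.2, 6.7) in frame 2.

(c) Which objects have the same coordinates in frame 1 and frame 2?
the blue pentagon, the green pentagon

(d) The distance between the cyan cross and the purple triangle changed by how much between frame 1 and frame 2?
-2.7

Distance in frame 1: 6.2. Distance in frame 2: 3.5.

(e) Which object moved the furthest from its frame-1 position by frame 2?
the pink cross

(moved 3.9; next 3.4)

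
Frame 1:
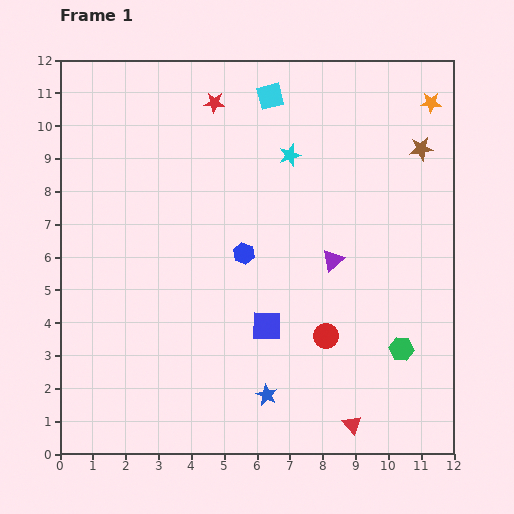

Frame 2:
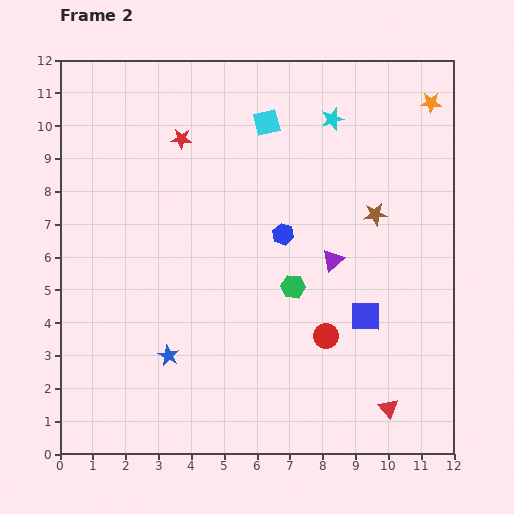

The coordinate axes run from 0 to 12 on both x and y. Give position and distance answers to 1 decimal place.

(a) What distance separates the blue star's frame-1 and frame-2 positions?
3.2

The blue star moved from (6.3, 1.8) to (3.3, 3.0), a distance of √(3.0² + 1.2²) ≈ 3.2.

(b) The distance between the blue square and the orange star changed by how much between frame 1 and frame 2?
-1.6

Distance in frame 1: 8.4. Distance in frame 2: 6.8.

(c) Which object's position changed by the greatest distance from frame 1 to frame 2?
the green hexagon

(moved 3.8; next 3.2)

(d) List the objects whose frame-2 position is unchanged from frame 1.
the orange star, the purple triangle, the red circle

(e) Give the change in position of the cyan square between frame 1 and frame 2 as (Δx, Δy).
(-0.1, -0.8)

The cyan square was at (6.4, 10.9) in frame 1 and (6.3, 10.1) in frame 2.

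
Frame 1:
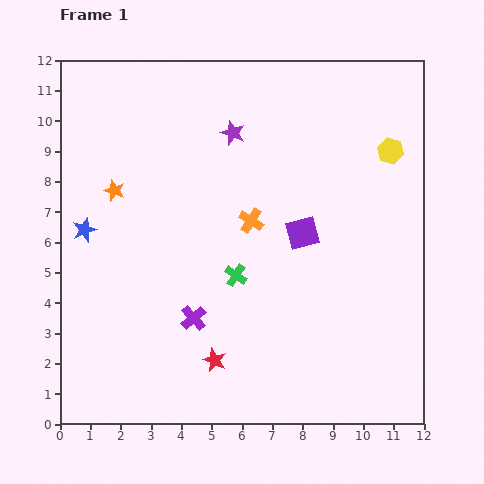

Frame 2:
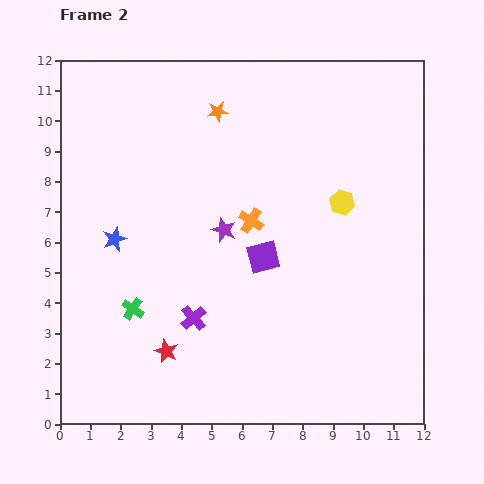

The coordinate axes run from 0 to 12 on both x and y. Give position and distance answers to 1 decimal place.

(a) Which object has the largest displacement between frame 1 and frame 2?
the orange star

(moved 4.3; next 3.6)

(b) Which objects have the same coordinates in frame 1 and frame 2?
the orange cross, the purple cross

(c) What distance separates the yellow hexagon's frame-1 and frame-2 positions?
2.3

The yellow hexagon moved from (10.9, 9.0) to (9.3, 7.3), a distance of √(1.6² + 1.7²) ≈ 2.3.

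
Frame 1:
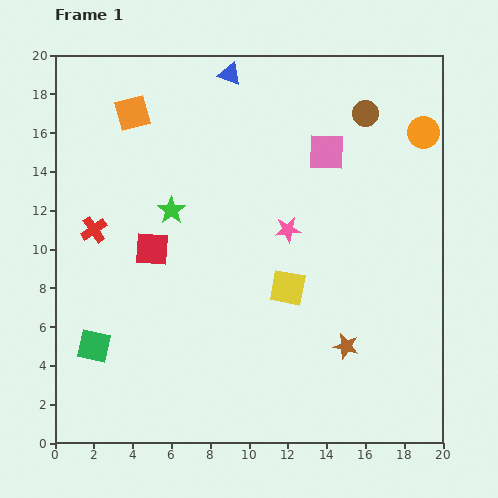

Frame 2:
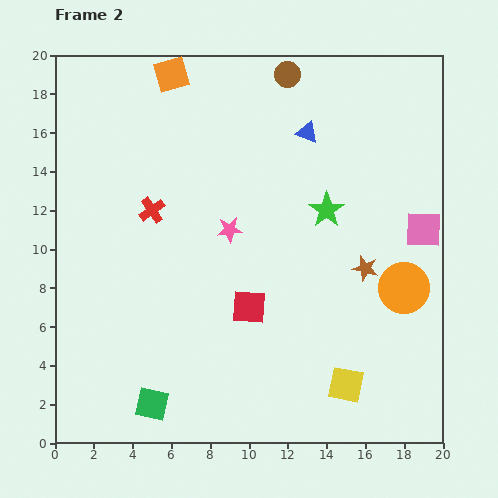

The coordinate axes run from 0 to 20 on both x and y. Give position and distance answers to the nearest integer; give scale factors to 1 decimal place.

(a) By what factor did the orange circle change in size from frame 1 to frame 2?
1.6×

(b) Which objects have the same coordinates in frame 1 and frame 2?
none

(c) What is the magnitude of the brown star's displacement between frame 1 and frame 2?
4

The brown star moved from (15, 5) to (16, 9), a distance of √(1² + 4²) ≈ 4.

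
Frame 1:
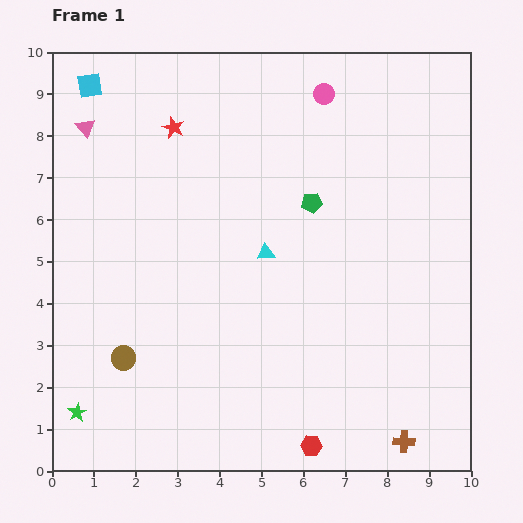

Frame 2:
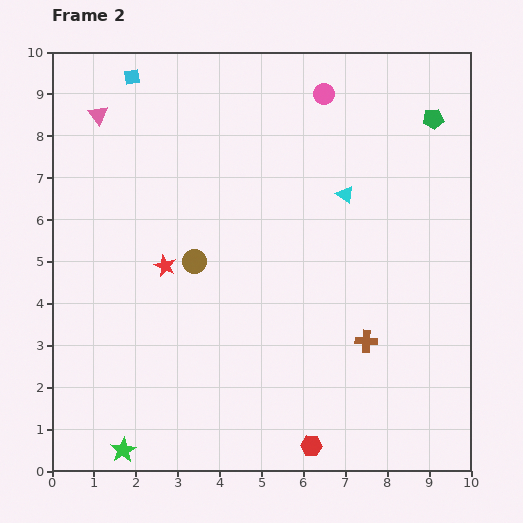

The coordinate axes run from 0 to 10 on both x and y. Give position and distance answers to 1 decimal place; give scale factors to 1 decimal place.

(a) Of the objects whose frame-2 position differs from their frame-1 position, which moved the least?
the pink triangle

(moved 0.4)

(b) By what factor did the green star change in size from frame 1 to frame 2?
1.4×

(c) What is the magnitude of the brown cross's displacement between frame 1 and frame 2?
2.6

The brown cross moved from (8.4, 0.7) to (7.5, 3.1), a distance of √(0.9² + 2.4²) ≈ 2.6.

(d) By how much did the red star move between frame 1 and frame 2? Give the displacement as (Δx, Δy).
(-0.2, -3.3)

The red star was at (2.9, 8.2) in frame 1 and (2.7, 4.9) in frame 2.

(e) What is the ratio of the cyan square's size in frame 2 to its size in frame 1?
0.6×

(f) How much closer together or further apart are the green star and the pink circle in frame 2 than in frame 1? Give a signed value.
+0.2

Distance in frame 1: 9.6. Distance in frame 2: 9.8.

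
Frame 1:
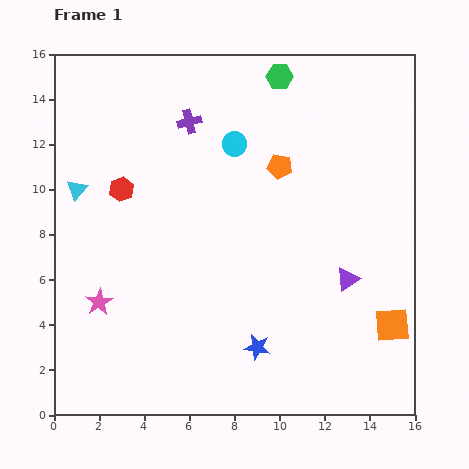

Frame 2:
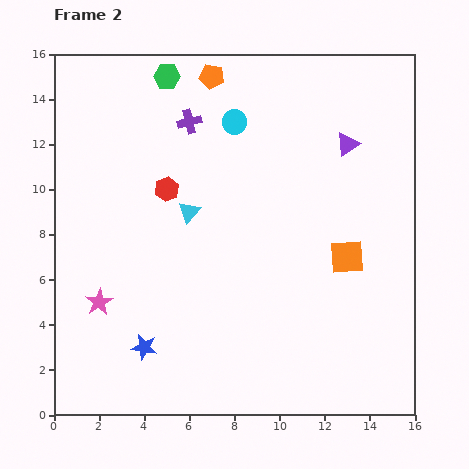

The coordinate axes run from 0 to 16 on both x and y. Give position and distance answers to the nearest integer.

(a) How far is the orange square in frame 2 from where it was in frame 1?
4

The orange square moved from (15, 4) to (13, 7), a distance of √(2² + 3²) ≈ 4.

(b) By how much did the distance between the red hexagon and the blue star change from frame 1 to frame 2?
-2

Distance in frame 1: 9. Distance in frame 2: 7.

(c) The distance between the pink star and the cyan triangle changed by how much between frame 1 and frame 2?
+1

Distance in frame 1: 5. Distance in frame 2: 6.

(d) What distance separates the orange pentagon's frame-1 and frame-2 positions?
5

The orange pentagon moved from (10, 11) to (7, 15), a distance of √(3² + 4²) ≈ 5.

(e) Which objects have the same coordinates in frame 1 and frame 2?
the pink star, the purple cross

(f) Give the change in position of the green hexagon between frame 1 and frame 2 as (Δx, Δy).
(-5, 0)

The green hexagon was at (10, 15) in frame 1 and (5, 15) in frame 2.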